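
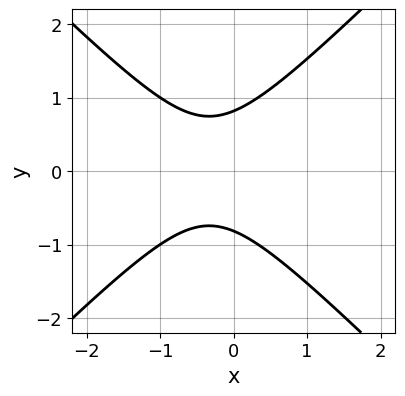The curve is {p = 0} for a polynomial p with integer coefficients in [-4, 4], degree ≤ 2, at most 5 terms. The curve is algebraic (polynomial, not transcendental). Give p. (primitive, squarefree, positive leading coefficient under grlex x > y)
deg p = 2. The shape is more complex than any degree-1 curve.
Symmetries: it's symmetric under y → −y, forcing even powers of y.
From the axis intercepts and sections: the curve avoids every integer x-axis point in the box.
Matching integer coefficients to the picture gives p.

3*x^2 - 3*y^2 + 2*x + 2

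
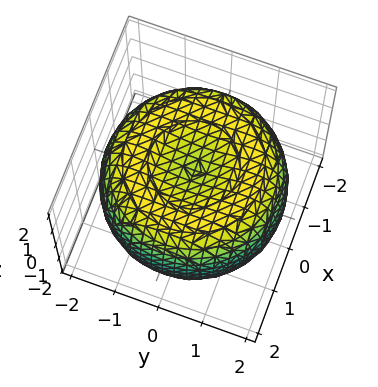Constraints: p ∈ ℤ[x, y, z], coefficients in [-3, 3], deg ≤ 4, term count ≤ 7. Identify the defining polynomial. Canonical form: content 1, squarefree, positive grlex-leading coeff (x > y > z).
x^4 + 2*x^2*y^2 + y^4 - 3*x^2 - 3*y^2 + 3*z^2 - 3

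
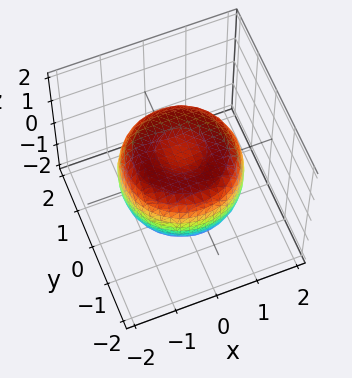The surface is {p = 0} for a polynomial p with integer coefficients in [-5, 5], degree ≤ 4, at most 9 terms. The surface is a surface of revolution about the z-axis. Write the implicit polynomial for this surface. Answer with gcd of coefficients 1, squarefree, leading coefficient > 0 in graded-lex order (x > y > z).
(a) The degree is 4 — no degree-3 surface has this shape.
(b) Symmetry: every cross-section ⟂ z is a circle, so x, y appear only via x² + y².
(c) Observable constraints: a circular section at z = -1 has radius between 0 and 1.
(d) The integer polynomial consistent with all of this is the stated p.

2*x^4 + 4*x^2*y^2 + 2*y^4 - 3*x^2 - 3*y^2 + 3*z^2 - 2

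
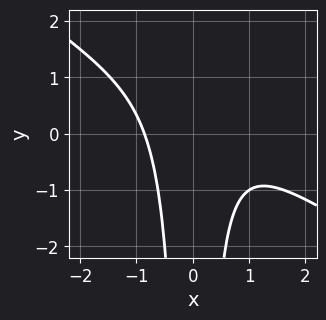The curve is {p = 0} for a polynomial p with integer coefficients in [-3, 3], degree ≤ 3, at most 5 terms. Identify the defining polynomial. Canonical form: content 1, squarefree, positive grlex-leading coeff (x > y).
2*x^3 + 3*x^2*y - x^2 + 2

The degree is 3 — the shape is more complex than any degree-2 curve.
From the axis intercepts and sections: it misses every integer gridline on the y-axis.
These observations pin down the coefficients.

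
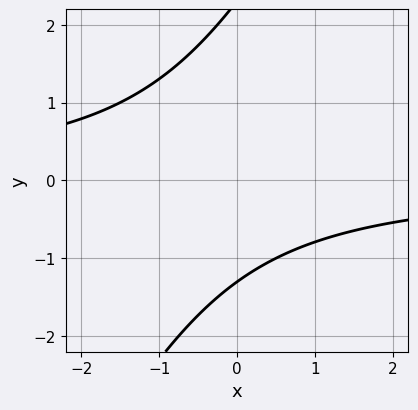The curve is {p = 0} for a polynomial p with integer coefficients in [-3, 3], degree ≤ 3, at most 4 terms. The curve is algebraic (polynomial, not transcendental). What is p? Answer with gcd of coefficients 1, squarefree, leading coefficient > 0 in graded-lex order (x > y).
(a) deg p = 2.
(b) Reading off the gridlines: the curve avoids every integer x-axis point in the box.
(c) Fitting integer coefficients to these (and the overall shape) gives p.

2*x*y - y^2 + y + 3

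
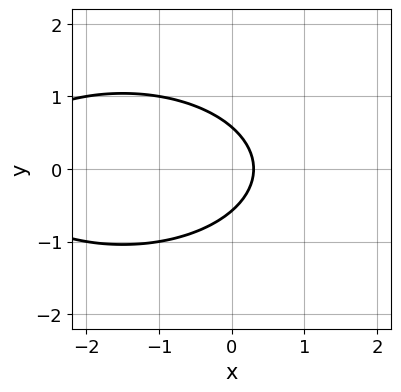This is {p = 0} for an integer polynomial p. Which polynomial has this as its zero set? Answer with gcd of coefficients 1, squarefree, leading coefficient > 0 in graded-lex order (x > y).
Degree: a generic line meets the curve in up to 2 points, so deg p = 2.
Symmetries: mirror symmetry y ↦ −y ⇒ only even powers of y.
Solving for integer coefficients yields p as stated.

x^2 + 3*y^2 + 3*x - 1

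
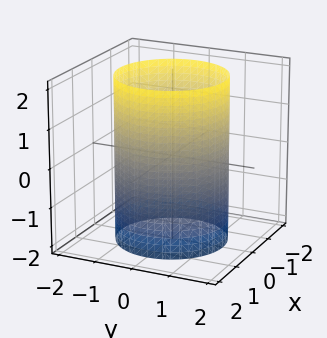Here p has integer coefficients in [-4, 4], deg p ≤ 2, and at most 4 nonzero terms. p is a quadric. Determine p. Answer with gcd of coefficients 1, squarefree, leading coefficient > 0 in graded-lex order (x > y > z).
1. Degree: a cylinder; a quadric, so deg p = 2.
2. Symmetries: every cross-section ⟂ z is a circle, so x, y appear only via x² + y²; mirror symmetry z ↦ −z ⇒ only even powers of z.
3. From the visible intercepts: no z-intercept at any integer in the box; a circular section at z = -1 has radius between 1 and 2.
4. Solving for integer coefficients yields p as stated.

x^2 + y^2 - 2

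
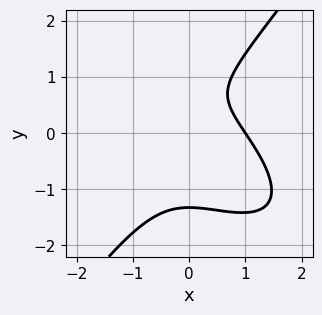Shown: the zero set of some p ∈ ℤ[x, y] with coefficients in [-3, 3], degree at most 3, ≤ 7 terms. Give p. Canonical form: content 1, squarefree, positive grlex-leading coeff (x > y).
1. The degree is 3 — the shape is more complex than any degree-2 curve.
2. From the visible intercepts: it crosses the x-axis at the gridline x = 1.
3. The integer polynomial consistent with all of this is the stated p.

x^3 + x^2*y - y^3 + y - 1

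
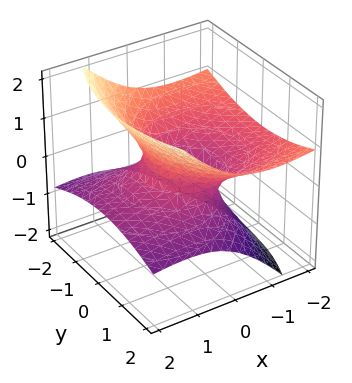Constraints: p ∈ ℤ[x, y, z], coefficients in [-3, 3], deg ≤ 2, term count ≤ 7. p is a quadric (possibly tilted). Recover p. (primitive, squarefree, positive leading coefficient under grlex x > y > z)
(a) deg p = 2. No degree-1 surface has this shape.
(b) Against the integer gridlines: among the integer gridlines, it crosses the x-axis at x ∈ {-1, 1}; the surface avoids every integer z-axis point in the box.
(c) Fitting integer coefficients to these (and the overall shape) gives p. Check: (0, 1, 0) on the y-axis lies on the surface, and p(0, 1, 0) = 0. ✓

x^2 + 3*x*z + y^2 - 3*z^2 - 1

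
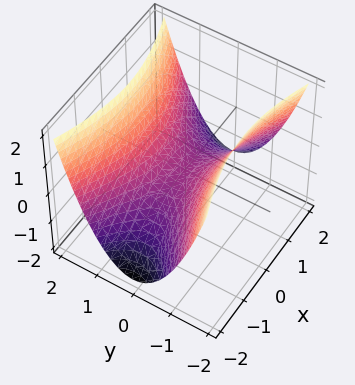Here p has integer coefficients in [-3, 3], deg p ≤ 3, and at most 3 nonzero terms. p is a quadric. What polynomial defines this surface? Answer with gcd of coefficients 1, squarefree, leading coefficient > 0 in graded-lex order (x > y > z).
(a) deg p = 2. A hyperbolic paraboloid; a quadric.
(b) Symmetries: the y ↦ −y reflection is a symmetry, so y appears only in even powers; the x ↦ −x reflection is a symmetry, so x appears only in even powers.
(c) From the visible intercepts: one x-axis crossing is at x = 0; it crosses the y-axis at the gridline y = 0.
(d) Putting this together gives p.

x^2 - 3*y^2 + 3*z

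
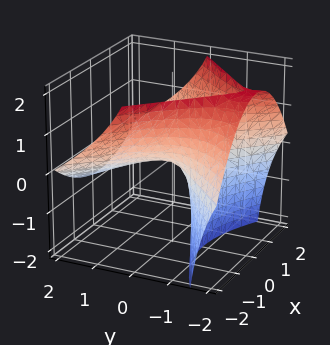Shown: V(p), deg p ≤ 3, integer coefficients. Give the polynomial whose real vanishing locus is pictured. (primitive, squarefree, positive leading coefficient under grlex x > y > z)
x^2 - y^2 - 2*y*z - 2*z

deg p = 2. No degree-1 surface has this shape.
Observable constraints: it crosses the y-axis at the gridline y = 0; it meets the z-axis at z = 0 (among the integer gridlines).
Putting this together gives p.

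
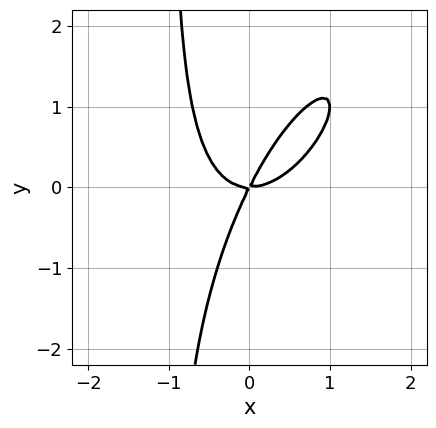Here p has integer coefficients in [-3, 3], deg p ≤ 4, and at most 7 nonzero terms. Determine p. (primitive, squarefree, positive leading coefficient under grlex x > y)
2*x^3 - 2*x^2*y + x*y^2 - 2*x*y + y^2

1. deg p = 3. The shape is more complex than any degree-2 curve.
2. From the visible intercepts: it crosses the y-axis at the gridline y = 0; one x-axis crossing is at x = 0.
3. These observations pin down the coefficients.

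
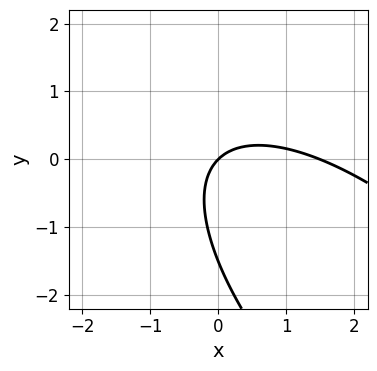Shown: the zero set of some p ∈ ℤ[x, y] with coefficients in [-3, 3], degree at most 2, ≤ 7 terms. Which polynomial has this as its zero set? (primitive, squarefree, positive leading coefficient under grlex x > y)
2*x^2 + 3*x*y + 2*y^2 - 3*x + 3*y

(a) Degree: a generic line meets the curve in up to 2 points, so deg p = 2.
(b) Observable constraints: it crosses the x-axis at the gridline x = 0; it crosses the y-axis at the gridline y = 0.
(c) Fitting integer coefficients to these (and the overall shape) gives p.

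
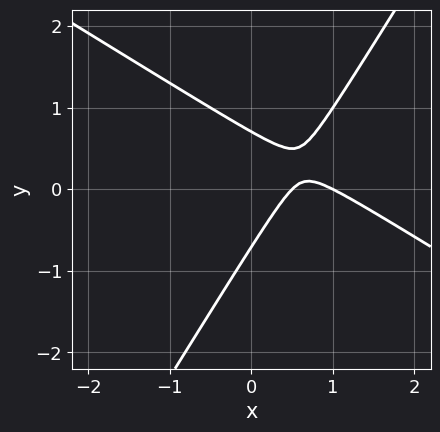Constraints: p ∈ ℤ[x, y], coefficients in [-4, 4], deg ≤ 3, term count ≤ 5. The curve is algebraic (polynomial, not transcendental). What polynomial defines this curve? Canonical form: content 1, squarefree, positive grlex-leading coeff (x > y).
2*x^2 + 2*x*y - 2*y^2 - 3*x + 1

1. Degree: a generic line meets the curve in up to 2 points, so deg p = 2.
2. From the axis intercepts and sections: it meets the x-axis at x = 1 (among the integer gridlines).
3. Putting this together gives p.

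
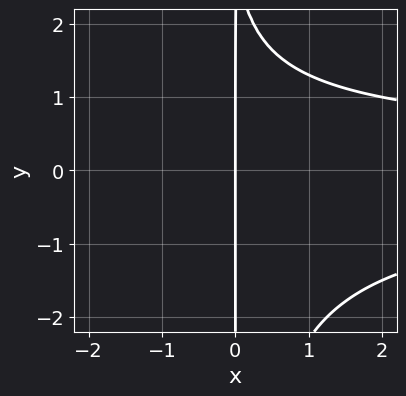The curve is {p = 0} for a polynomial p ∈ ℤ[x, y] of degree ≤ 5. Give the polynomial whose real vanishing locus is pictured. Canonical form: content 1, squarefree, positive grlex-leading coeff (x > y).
Degree: the shape is more complex than any degree-3 curve, so deg p = 4.
Against the integer gridlines: it crosses the x-axis at the gridline x = 0; the visible y-axis segment lies entirely on the curve.
Matching integer coefficients to the picture gives p.

x^2*y^2 + x*y - 3*x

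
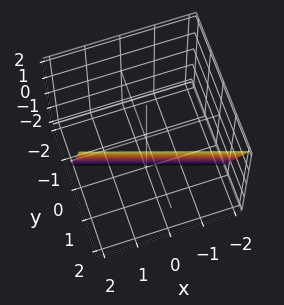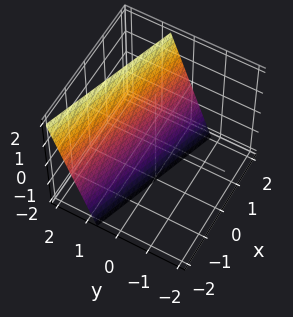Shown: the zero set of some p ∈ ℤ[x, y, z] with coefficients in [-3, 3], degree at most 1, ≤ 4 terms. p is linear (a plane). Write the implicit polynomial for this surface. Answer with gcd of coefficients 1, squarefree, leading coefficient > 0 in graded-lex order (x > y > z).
1. Degree: the surface is flat (a plane), so deg p = 1.
2. Reading off the gridlines: it crosses the z-axis at the gridline z = -2; it meets the x-axis at x = 2 (among the integer gridlines).
3. Matching integer coefficients to the picture gives p.

x + 3*y - z - 2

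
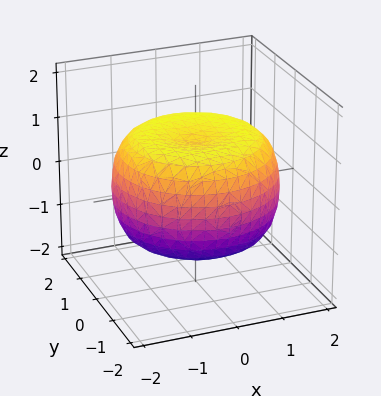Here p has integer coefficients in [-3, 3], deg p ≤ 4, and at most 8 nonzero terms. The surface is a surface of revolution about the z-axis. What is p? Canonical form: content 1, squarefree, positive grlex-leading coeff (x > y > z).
First, degree: no degree-3 surface has this shape, so deg p = 4.
Then, symmetry: the surface is invariant under rotation about z: p = q(x² + y², z).
Then, against the integer gridlines: the z-axis gridline crossings are at z ∈ {-1, 1}; a circular section at z = -1 has radius between 1 and 2.
Finally, together with the visible shape, these determine p as stated.

x^4 + 2*x^2*y^2 + y^4 - 2*x^2 - 2*y^2 + 3*z^2 - 3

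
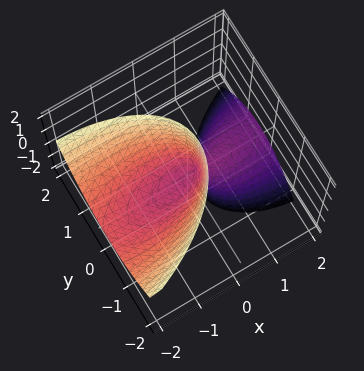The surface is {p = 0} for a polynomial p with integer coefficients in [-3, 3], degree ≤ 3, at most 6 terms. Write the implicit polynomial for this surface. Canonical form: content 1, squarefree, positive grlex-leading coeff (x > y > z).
x^2 - x*y + 3*x*z + 3*y^2 - z

1. There are 2 components. Treating them together as one polynomial.
2. The degree is 2 — a generic line meets the surface in up to 2 points.
3. Observable constraints: one y-axis crossing is at y = 0; it meets the z-axis at z = 0 (among the integer gridlines); it meets the x-axis at x = 0 (among the integer gridlines).
4. These observations pin down the coefficients.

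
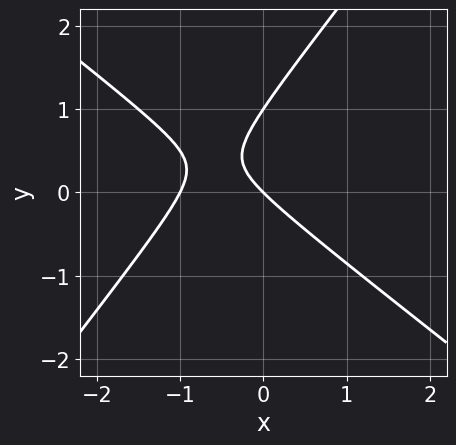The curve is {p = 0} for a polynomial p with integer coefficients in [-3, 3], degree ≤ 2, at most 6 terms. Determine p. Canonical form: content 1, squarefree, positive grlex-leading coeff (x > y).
First, the degree is 2 — a generic line meets the curve in up to 2 points.
Next, observable constraints: the y-axis gridline crossings are at y ∈ {0, 1}; among the integer gridlines, it crosses the x-axis at x ∈ {-1, 0}.
Finally, putting this together gives p.

2*x^2 + x*y - 2*y^2 + 2*x + 2*y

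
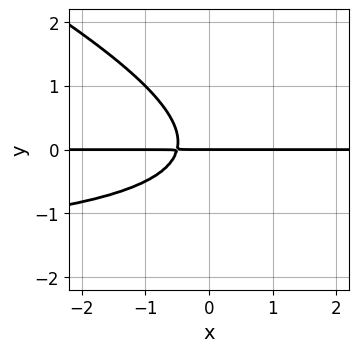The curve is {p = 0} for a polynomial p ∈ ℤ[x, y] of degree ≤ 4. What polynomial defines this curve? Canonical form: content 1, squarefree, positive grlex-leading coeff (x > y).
x*y^2 + 2*y^3 + 2*x*y + y

(a) deg p = 3.
(b) Against the integer gridlines: it meets the y-axis at y = 0 (among the integer gridlines); every point of the x-axis in the box is on the curve.
(c) Together with the visible shape, these determine p as stated.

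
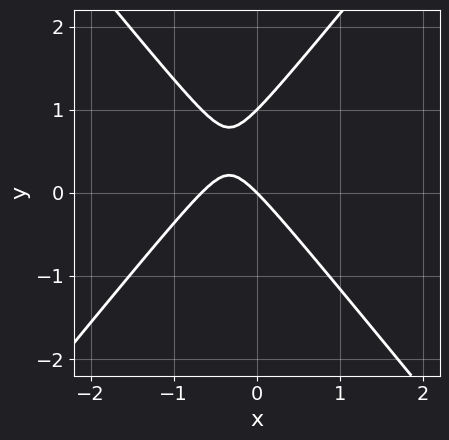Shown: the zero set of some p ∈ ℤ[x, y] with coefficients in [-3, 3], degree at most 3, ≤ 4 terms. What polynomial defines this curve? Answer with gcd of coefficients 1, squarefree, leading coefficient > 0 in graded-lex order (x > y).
First, deg p = 2.
Next, from the visible intercepts: it meets the x-axis at x = 0 (among the integer gridlines); among the integer gridlines, it crosses the y-axis at y ∈ {0, 1}.
Finally, fitting integer coefficients to these (and the overall shape) gives p.

3*x^2 - 2*y^2 + 2*x + 2*y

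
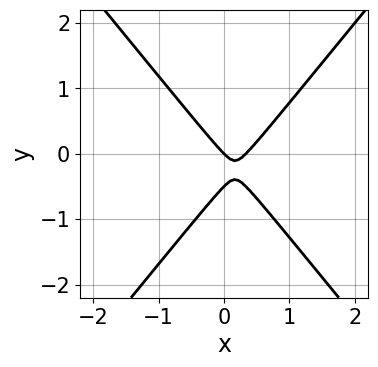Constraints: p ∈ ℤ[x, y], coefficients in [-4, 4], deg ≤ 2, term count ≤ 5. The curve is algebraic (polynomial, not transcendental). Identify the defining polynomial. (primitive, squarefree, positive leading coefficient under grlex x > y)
1. Degree: the shape is more complex than any degree-1 curve, so deg p = 2.
2. From the visible intercepts: one y-axis crossing is at y = 0; it crosses the x-axis at the gridline x = 0.
3. Matching integer coefficients to the picture gives p.

3*x^2 - 2*y^2 - x - y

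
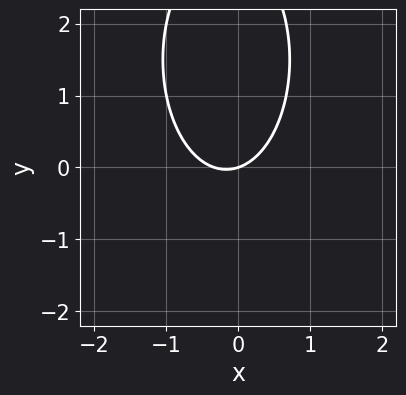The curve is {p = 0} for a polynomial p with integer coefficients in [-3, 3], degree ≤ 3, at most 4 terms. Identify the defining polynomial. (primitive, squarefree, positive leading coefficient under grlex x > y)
(a) Degree: the shape is more complex than any degree-1 curve, so deg p = 2.
(b) From the visible intercepts: it meets the y-axis at y = 0 (among the integer gridlines); it crosses the x-axis at the gridline x = 0.
(c) These observations pin down the coefficients.

3*x^2 + y^2 + x - 3*y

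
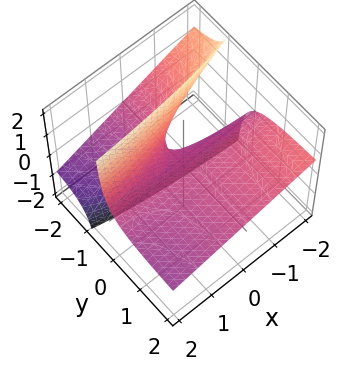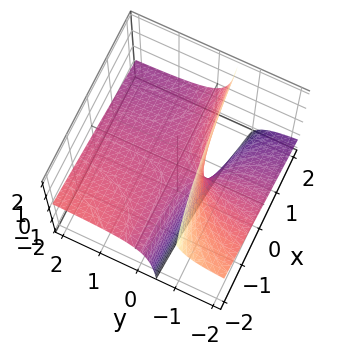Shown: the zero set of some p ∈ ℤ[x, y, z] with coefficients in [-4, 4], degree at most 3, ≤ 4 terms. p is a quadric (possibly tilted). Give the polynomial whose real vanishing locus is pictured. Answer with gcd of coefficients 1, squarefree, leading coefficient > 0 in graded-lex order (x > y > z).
(a) Degree: a generic line meets the surface in up to 2 points, so deg p = 2.
(b) Against the integer gridlines: it crosses the z-axis at the gridline z = 0; every point of the y-axis in the box is on the surface.
(c) Assembling these constraints gives the stated polynomial. Check: (-1, 0, 0) on the x-axis lies on the surface, and p(-1, 0, 0) = 0. ✓

x*y + 3*y*z + 2*z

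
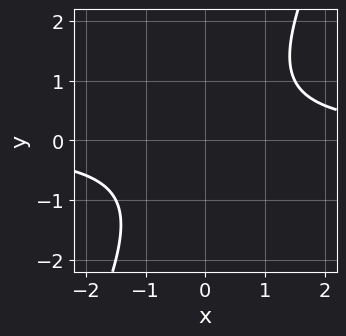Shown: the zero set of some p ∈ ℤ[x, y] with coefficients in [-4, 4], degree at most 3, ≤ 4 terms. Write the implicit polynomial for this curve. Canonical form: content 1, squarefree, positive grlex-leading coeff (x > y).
1. deg p = 2. No degree-1 curve has this shape.
2. Observable constraints: the curve avoids every integer x-axis point in the box; the curve avoids every integer y-axis point in the box.
3. Together with the visible shape, these determine p as stated.

2*x*y - y^2 - 2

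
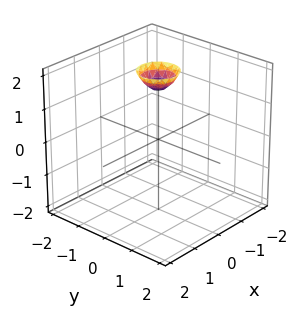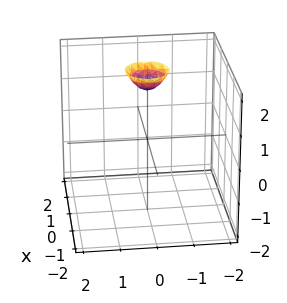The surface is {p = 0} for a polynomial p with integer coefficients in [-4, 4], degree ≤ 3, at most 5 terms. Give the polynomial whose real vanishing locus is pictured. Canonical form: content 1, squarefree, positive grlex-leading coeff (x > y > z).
3*x^2 + 3*y^2 - 2*z + 3

Degree: a generic line meets the surface in up to 2 points, so deg p = 2.
Symmetries: rotational symmetry about the z-axis ⇒ p depends on x, y only through x² + y².
Reading off the gridlines: no x-intercept at any integer in the box; no y-intercept at any integer in the box; a circular section at z = 2 has radius between 0 and 1.
Putting this together gives p.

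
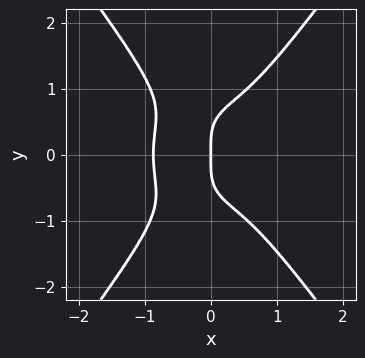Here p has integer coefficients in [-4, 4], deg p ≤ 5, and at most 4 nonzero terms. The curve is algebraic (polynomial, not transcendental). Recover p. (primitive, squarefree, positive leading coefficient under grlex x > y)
3*x^4 + 2*x^2*y^2 - 2*y^4 + 2*x

The degree is 4 — the shape is more complex than any degree-3 curve.
Symmetries: the y ↦ −y reflection is a symmetry, so y appears only in even powers.
Against the integer gridlines: it crosses the y-axis at the gridline y = 0; one x-axis crossing is at x = 0.
Fitting integer coefficients to these (and the overall shape) gives p.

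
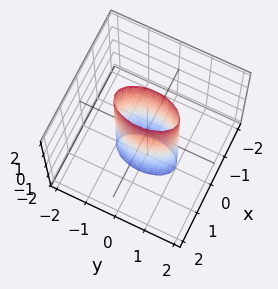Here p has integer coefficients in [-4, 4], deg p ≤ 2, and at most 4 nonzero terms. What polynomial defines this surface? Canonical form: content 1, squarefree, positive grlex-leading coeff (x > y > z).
deg p = 2. Constant cross-section along one axis; a quadric.
Symmetries: mirror symmetry y ↦ −y ⇒ only even powers of y; it's symmetric under z → −z, forcing even powers of z; the x ↦ −x reflection is a symmetry, so x appears only in even powers.
From the visible intercepts: among the integer gridlines, it crosses the y-axis at y ∈ {-1, 1}; it misses every integer gridline on the z-axis.
Assembling these constraints gives the stated polynomial.

3*x^2 + y^2 - 1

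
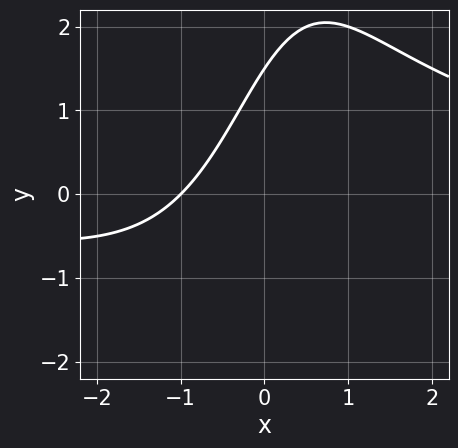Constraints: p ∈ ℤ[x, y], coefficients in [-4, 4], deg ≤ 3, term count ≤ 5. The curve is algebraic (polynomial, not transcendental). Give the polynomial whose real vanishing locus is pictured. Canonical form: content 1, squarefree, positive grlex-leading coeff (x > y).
x^2*y - 3*x + 2*y - 3

The degree is 3 — a generic line meets the curve in up to 3 points.
Reading off the gridlines: it meets the x-axis at x = -1 (among the integer gridlines).
Putting this together gives p.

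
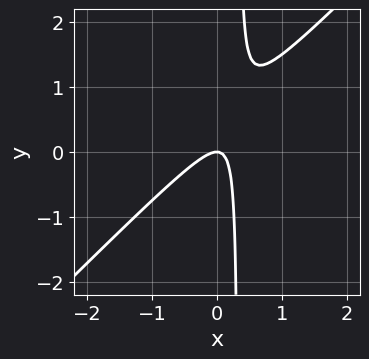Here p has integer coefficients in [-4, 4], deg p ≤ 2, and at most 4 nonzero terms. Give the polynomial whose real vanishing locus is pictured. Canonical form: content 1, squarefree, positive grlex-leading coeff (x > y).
3*x^2 - 3*x*y + y

First, degree: a generic line meets the curve in up to 2 points, so deg p = 2.
Then, against the integer gridlines: it meets the y-axis at y = 0 (among the integer gridlines); it crosses the x-axis at the gridline x = 0.
Finally, putting this together gives p.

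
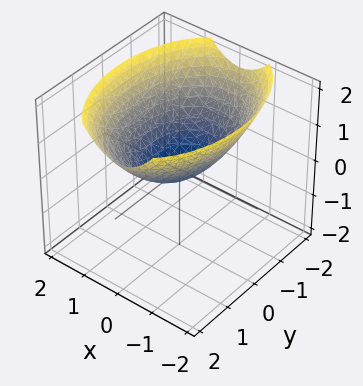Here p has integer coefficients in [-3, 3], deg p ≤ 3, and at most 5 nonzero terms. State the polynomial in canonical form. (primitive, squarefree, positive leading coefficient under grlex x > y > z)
2*x^2 + y^2 - 3*z

First, degree: a paraboloid; a quadric, so deg p = 2.
Then, symmetries: mirror symmetry y ↦ −y ⇒ only even powers of y; the x ↦ −x reflection is a symmetry, so x appears only in even powers.
Next, against the integer gridlines: it crosses the x-axis at the gridline x = 0; it crosses the y-axis at the gridline y = 0; it crosses the z-axis at the gridline z = 0.
Finally, matching integer coefficients to the picture gives p.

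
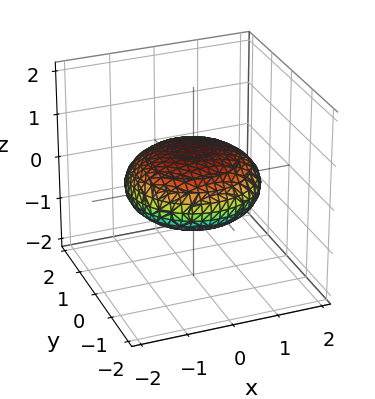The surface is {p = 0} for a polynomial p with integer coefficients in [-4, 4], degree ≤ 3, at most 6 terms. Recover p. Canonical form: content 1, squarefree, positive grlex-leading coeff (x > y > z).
(a) Degree: bounded and convex; a quadric, so deg p = 2.
(b) Symmetry: the z-axis is an axis of rotation, so x and y enter only as x² + y²; the z ↦ −z reflection is a symmetry, so z appears only in even powers.
(c) From the visible intercepts: a circular section at z = 0 has radius between 1 and 2.
(d) Matching integer coefficients to the picture gives p.

x^2 + y^2 + 3*z^2 - 2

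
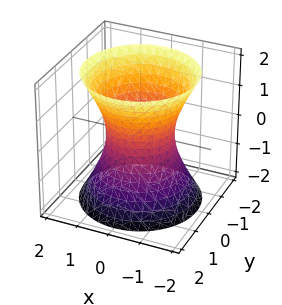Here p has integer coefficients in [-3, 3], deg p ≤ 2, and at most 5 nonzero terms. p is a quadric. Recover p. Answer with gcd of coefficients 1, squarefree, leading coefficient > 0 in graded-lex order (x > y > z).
2*x^2 + 2*y^2 - z^2 - 2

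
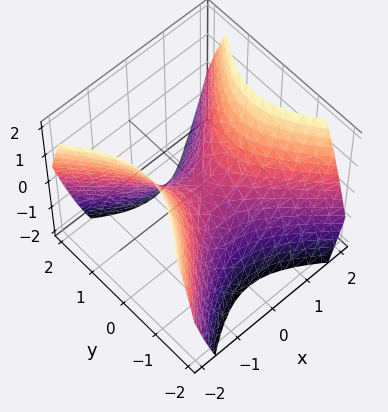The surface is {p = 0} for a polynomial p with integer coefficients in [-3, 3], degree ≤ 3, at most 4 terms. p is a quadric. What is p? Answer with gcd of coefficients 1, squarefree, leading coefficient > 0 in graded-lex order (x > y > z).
The degree is 2 — a hyperbolic paraboloid; a quadric.
Symmetries: mirror symmetry x ↦ −x ⇒ only even powers of x; mirror symmetry y ↦ −y ⇒ only even powers of y.
Reading off the gridlines: it crosses the x-axis at the gridline x = 0; one y-axis crossing is at y = 0; it meets the z-axis at z = 0 (among the integer gridlines).
The integer polynomial consistent with all of this is the stated p.

x^2 - y^2 - z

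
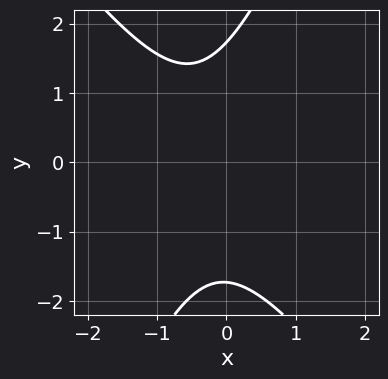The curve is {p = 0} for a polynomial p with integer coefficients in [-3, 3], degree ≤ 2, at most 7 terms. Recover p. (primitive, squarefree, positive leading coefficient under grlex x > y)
Degree: no degree-1 curve has this shape, so deg p = 2.
From the visible intercepts: it misses every integer gridline on the x-axis.
The integer polynomial consistent with all of this is the stated p.

3*x^2 + x*y - y^2 + 2*x + 3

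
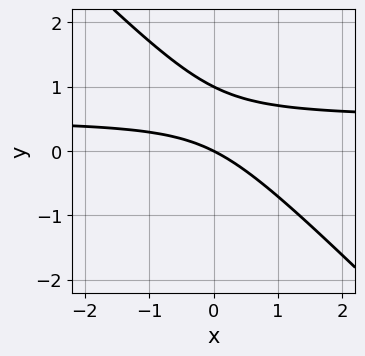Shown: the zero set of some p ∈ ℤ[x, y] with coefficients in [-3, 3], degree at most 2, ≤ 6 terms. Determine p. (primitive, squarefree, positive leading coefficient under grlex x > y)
(a) The degree is 2 — a generic line meets the curve in up to 2 points.
(b) Checking where it meets the axes: it crosses the x-axis at the gridline x = 0; among the integer gridlines, it crosses the y-axis at y ∈ {0, 1}.
(c) Fitting integer coefficients to these (and the overall shape) gives p.

2*x*y + 2*y^2 - x - 2*y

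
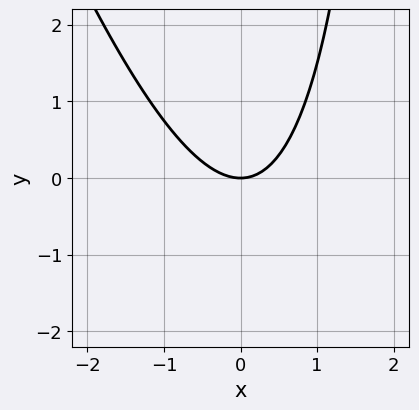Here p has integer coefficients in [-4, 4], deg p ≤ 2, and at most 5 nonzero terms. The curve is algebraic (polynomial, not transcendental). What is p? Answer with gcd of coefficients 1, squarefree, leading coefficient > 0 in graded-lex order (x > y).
Degree: a generic line meets the curve in up to 2 points, so deg p = 2.
Checking where it meets the axes: one x-axis crossing is at x = 0; one y-axis crossing is at y = 0.
Assembling these constraints gives the stated polynomial.

3*x^2 + x*y - 3*y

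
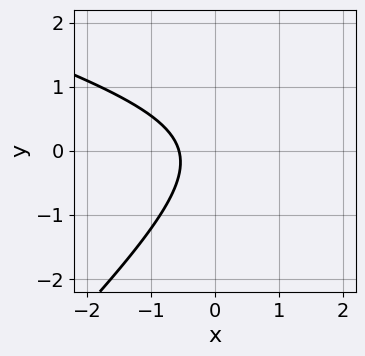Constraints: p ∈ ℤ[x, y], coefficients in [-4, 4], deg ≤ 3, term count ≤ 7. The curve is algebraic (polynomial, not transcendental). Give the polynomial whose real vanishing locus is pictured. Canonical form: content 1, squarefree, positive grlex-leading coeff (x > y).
x^2 + 2*x*y - 3*y^2 - 3*x - 2

1. deg p = 2. A generic line meets the curve in up to 2 points.
2. Against the integer gridlines: no y-intercept at any integer in the box.
3. Assembling these constraints gives the stated polynomial.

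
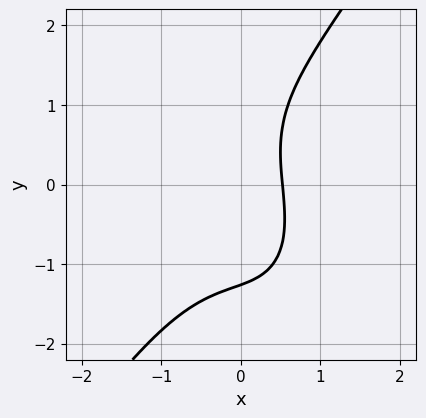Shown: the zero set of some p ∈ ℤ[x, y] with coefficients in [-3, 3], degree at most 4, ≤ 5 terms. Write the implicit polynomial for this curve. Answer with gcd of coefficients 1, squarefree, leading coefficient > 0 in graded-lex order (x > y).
3*x^3 - y^3 + x*y + 3*x - 2

1. The degree is 3 — no degree-2 curve has this shape.
2. Putting this together gives p.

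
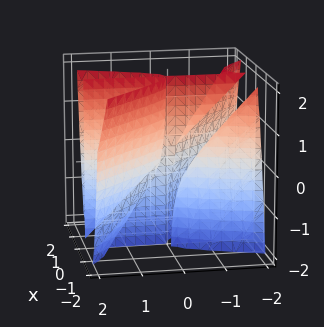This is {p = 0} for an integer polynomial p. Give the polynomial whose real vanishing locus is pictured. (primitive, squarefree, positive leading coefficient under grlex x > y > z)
3*x^3 + 2*x^2*y - x*y^2 - x*y*z

First, I count 2 distinct pieces. Treating them together as one polynomial.
Next, deg p = 3. A generic line meets the surface in up to 3 points.
Next, reading off the gridlines: the visible y-axis segment lies entirely on the surface; it meets the x-axis at x = 0 (among the integer gridlines).
Finally, fitting integer coefficients to these (and the overall shape) gives p. Check: (0, 0, -2) on the z-axis lies on the surface, and p(0, 0, -2) = 0. ✓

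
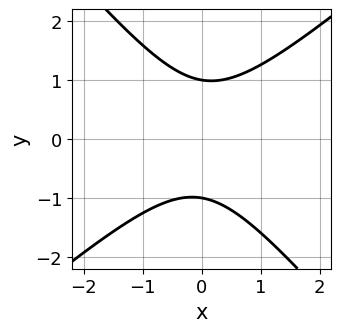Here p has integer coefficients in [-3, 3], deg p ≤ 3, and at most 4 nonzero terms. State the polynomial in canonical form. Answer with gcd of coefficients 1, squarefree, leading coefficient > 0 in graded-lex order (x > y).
1. Degree: the shape is more complex than any degree-1 curve, so deg p = 2.
2. Reading off the gridlines: the y-axis gridline crossings are at y ∈ {-1, 1}; the curve avoids every integer x-axis point in the box.
3. Solving for integer coefficients yields p as stated.

3*x^2 - x*y - 3*y^2 + 3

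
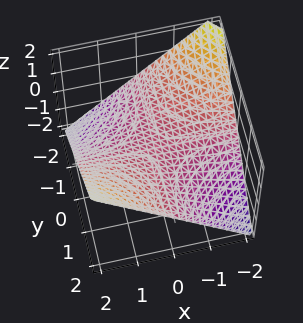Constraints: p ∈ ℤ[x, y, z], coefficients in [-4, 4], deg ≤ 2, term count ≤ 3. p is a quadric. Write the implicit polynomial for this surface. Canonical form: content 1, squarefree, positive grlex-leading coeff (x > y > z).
x*y - 2*z

(a) Degree: a saddle surface; a quadric, so deg p = 2.
(b) Reading off the gridlines: it crosses the z-axis at the gridline z = 0; every point of the x-axis in the box is on the surface; every point of the y-axis in the box is on the surface.
(c) These observations pin down the coefficients.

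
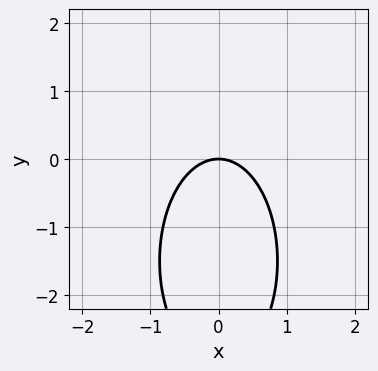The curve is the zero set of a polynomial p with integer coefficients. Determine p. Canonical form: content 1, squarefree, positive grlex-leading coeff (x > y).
1. deg p = 2. The shape is more complex than any degree-1 curve.
2. Symmetries: the x ↦ −x reflection is a symmetry, so x appears only in even powers.
3. Checking where it meets the axes: one x-axis crossing is at x = 0; it crosses the y-axis at the gridline y = 0.
4. Matching integer coefficients to the picture gives p.

3*x^2 + y^2 + 3*y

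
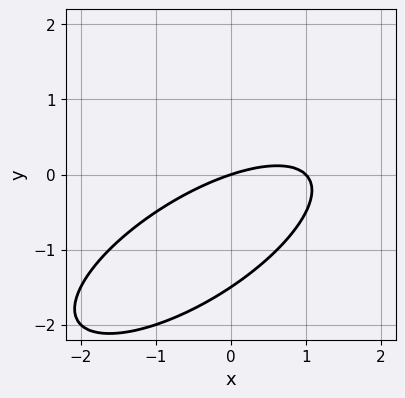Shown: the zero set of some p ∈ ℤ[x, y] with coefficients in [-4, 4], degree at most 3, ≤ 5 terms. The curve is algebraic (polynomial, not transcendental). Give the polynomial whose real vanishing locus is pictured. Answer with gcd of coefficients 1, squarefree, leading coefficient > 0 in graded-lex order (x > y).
x^2 - 2*x*y + 2*y^2 - x + 3*y

Degree: a generic line meets the curve in up to 2 points, so deg p = 2.
Checking where it meets the axes: one y-axis crossing is at y = 0; among the integer gridlines, it crosses the x-axis at x ∈ {0, 1}.
Fitting integer coefficients to these (and the overall shape) gives p.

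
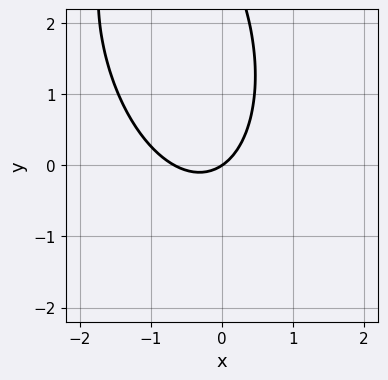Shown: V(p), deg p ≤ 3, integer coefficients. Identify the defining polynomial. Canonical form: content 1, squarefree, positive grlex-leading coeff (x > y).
(a) deg p = 2.
(b) Against the integer gridlines: it crosses the y-axis at the gridline y = 0; it crosses the x-axis at the gridline x = 0.
(c) The integer polynomial consistent with all of this is the stated p.

3*x^2 + x*y + y^2 + 2*x - 3*y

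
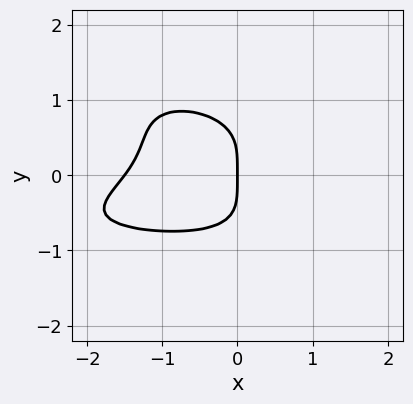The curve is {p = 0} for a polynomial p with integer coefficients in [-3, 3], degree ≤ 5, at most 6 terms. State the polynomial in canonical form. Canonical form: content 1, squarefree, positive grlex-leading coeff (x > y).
Degree: a generic line meets the curve in up to 4 points, so deg p = 4.
Against the integer gridlines: it crosses the y-axis at the gridline y = 0; it meets the x-axis at x = 0 (among the integer gridlines).
The integer polynomial consistent with all of this is the stated p.

2*x*y^3 + 3*y^4 + x^2*y + 2*x^2 + 3*x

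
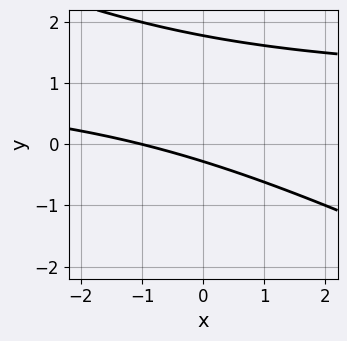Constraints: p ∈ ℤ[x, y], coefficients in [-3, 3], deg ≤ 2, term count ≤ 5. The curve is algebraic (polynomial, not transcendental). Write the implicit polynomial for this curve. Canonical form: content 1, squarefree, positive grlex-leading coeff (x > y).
deg p = 2. A generic line meets the curve in up to 2 points.
Against the integer gridlines: it crosses the x-axis at the gridline x = -1.
Putting this together gives p.

x*y + 2*y^2 - x - 3*y - 1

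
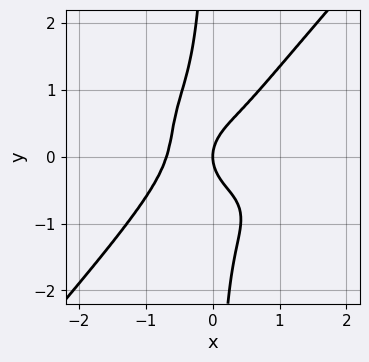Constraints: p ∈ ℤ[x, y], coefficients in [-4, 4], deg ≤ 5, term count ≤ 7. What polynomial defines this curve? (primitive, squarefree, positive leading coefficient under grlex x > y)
(a) deg p = 4.
(b) Against the integer gridlines: it meets the x-axis at x = 0 (among the integer gridlines); it crosses the y-axis at the gridline y = 0.
(c) Matching integer coefficients to the picture gives p.

3*x^4 - 2*x*y^3 + 2*x^2*y - y^2 + x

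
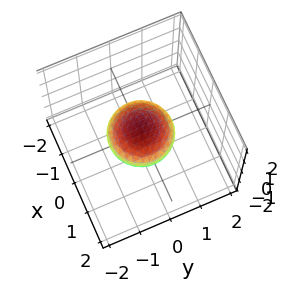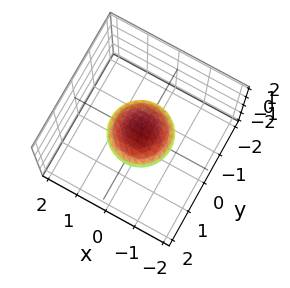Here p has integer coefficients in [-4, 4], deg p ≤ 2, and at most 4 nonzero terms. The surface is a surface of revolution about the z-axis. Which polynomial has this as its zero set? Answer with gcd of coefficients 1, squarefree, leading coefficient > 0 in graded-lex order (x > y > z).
x^2 + y^2 + 2*z^2 - 1

First, degree: a generic line meets the surface in up to 2 points, so deg p = 2.
Next, by symmetry, the surface is invariant under rotation about z: p = q(x² + y², z).
Next, reading off the gridlines: a circular section at z = 0 has radius exactly 1; the y-axis gridline crossings are at y ∈ {-1, 1}; the x-axis gridline crossings are at x ∈ {-1, 1}.
Finally, putting this together gives p.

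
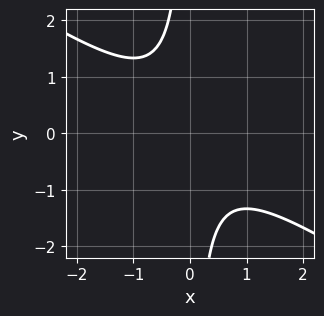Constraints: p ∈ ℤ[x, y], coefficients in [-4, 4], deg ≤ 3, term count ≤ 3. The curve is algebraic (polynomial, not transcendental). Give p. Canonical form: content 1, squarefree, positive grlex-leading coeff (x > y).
2*x^2 + 3*x*y + 2

1. The degree is 2 — a generic line meets the curve in up to 2 points.
2. From the axis intercepts and sections: it misses every integer gridline on the y-axis; no x-intercept at any integer in the box.
3. Solving for integer coefficients yields p as stated.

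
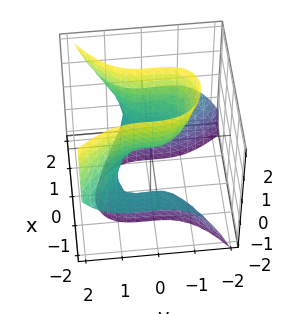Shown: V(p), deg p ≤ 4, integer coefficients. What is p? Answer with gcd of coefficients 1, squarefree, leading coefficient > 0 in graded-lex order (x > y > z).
1. Degree: the shape is more complex than any degree-2 surface, so deg p = 3.
2. From the visible intercepts: the surface avoids every integer x-axis point in the box.
3. These observations pin down the coefficients.

3*x^2*z - x*y^2 - 2*y^3 - 3*z + 1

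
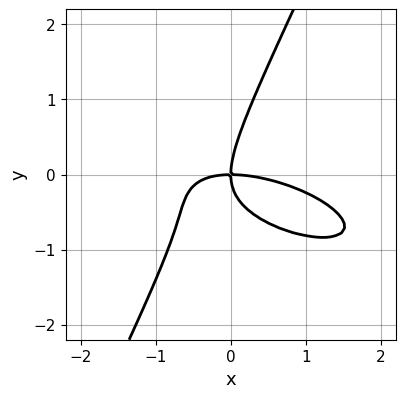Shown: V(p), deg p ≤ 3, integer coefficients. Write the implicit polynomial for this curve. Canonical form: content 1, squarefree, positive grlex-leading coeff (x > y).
(a) The degree is 3 — no degree-2 curve has this shape.
(b) From the axis intercepts and sections: one x-axis crossing is at x = 0; one y-axis crossing is at y = 0.
(c) The integer polynomial consistent with all of this is the stated p.

x^3 + 2*x^2*y + 3*x*y^2 - 2*y^3 + 3*x*y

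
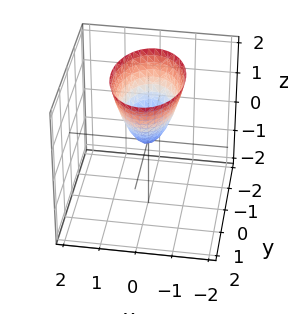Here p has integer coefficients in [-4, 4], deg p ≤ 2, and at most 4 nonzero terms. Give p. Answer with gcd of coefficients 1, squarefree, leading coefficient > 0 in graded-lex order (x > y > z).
2*x^2 + y^2 - z

First, the degree is 2 — a single bowl opening along one axis; a quadric.
Then, symmetries: the y ↦ −y reflection is a symmetry, so y appears only in even powers; mirror symmetry x ↦ −x ⇒ only even powers of x.
Then, against the integer gridlines: one z-axis crossing is at z = 0; it meets the x-axis at x = 0 (among the integer gridlines).
Finally, putting this together gives p.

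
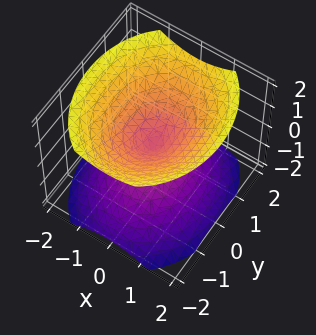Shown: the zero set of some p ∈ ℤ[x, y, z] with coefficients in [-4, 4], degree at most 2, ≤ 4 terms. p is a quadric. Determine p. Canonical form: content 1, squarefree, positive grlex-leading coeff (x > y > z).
3*x^2 + 2*y^2 - 3*z^2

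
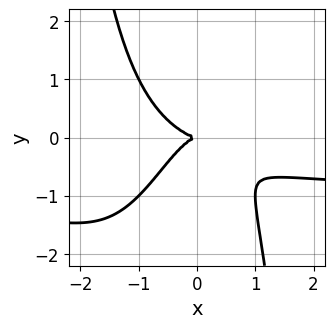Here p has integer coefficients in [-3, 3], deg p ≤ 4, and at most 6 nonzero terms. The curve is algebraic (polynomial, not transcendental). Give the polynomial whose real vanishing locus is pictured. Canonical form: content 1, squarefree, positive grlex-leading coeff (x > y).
x^3*y + x^3 + x^2*y + y^2

1. Degree: the shape is more complex than any degree-3 curve, so deg p = 4.
2. From the visible intercepts: it meets the x-axis at x = 0 (among the integer gridlines); it crosses the y-axis at the gridline y = 0.
3. Fitting integer coefficients to these (and the overall shape) gives p.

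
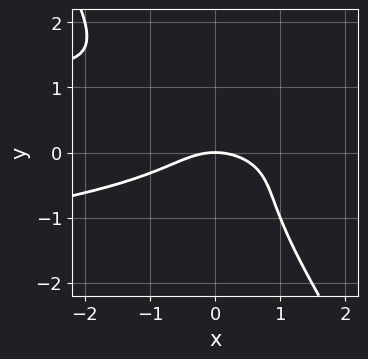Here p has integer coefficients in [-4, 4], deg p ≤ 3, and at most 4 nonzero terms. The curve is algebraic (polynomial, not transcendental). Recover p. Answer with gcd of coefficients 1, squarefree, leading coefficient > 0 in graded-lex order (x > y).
3*x*y^2 + 2*y^3 + x^2 + 2*y

The degree is 3 — the shape is more complex than any degree-2 curve.
Reading off the gridlines: one y-axis crossing is at y = 0; it crosses the x-axis at the gridline x = 0.
Solving for integer coefficients yields p as stated.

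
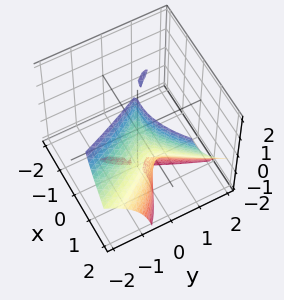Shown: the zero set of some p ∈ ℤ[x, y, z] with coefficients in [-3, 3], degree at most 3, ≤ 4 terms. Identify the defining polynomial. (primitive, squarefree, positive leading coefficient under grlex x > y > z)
2*x^3 - 3*x*y*z - 2*x^2 - 3*y^2

1. The picture has 2 separate pieces. Treating them together as one polynomial.
2. Degree: the shape is more complex than any degree-2 surface, so deg p = 3.
3. Reading off the gridlines: one x-axis crossing is at x = 1; the visible z-axis segment lies entirely on the surface.
4. Fitting integer coefficients to these (and the overall shape) gives p.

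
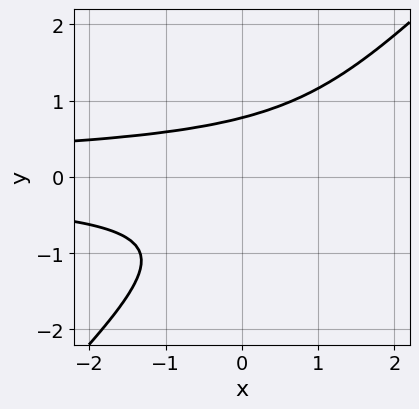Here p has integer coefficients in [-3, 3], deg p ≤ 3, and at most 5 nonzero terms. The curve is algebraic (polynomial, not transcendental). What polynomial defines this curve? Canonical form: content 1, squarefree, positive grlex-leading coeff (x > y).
3*x*y^2 - 3*y^3 - y^2 + 2

deg p = 3.
Reading off the gridlines: no x-intercept at any integer in the box.
Fitting integer coefficients to these (and the overall shape) gives p.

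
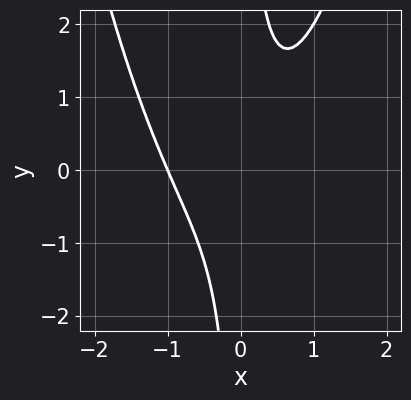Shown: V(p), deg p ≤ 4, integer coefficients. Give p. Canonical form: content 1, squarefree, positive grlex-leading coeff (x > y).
3*x^3 + x^2 - 3*x*y + 2

(a) Degree: no degree-2 curve has this shape, so deg p = 3.
(b) Against the integer gridlines: it crosses the x-axis at the gridline x = -1; it misses every integer gridline on the y-axis.
(c) Matching integer coefficients to the picture gives p.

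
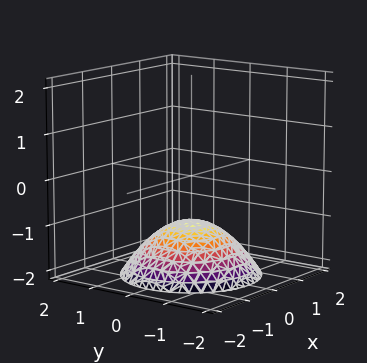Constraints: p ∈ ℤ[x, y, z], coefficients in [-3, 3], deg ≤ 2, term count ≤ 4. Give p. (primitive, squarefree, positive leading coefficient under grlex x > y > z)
x^2 + y^2 + 2*z + 2

(a) Degree: the shape is more complex than any degree-1 surface, so deg p = 2.
(b) Symmetry: the z-axis is an axis of rotation, so x and y enter only as x² + y².
(c) Checking where it meets the axes: one z-axis crossing is at z = -1; it misses every integer gridline on the x-axis; the surface avoids every integer y-axis point in the box.
(d) Fitting integer coefficients to these (and the overall shape) gives p.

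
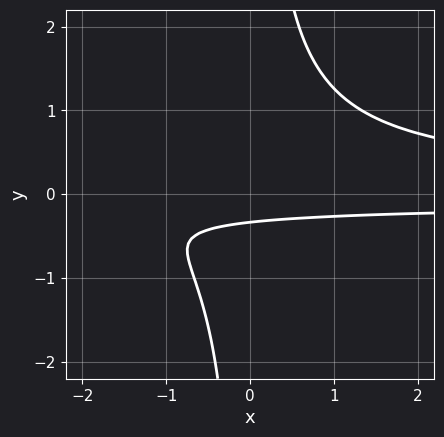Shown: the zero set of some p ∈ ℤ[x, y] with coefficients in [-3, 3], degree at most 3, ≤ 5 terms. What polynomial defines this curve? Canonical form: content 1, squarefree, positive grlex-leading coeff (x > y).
(a) deg p = 3. No degree-2 curve has this shape.
(b) Reading off the gridlines: no x-intercept at any integer in the box.
(c) Solving for integer coefficients yields p as stated.

3*x*y^2 - 3*y - 1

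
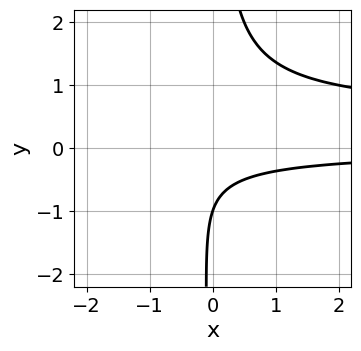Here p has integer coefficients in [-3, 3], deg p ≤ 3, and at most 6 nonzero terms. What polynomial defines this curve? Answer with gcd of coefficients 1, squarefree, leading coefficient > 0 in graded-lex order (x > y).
2*x*y^2 - x*y - y - 1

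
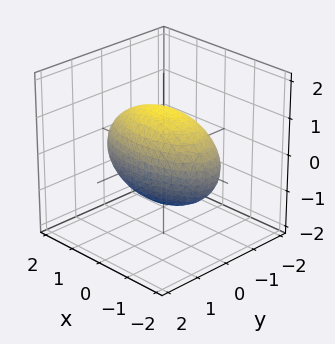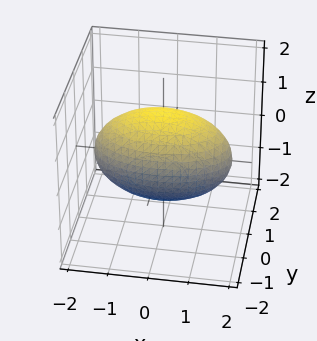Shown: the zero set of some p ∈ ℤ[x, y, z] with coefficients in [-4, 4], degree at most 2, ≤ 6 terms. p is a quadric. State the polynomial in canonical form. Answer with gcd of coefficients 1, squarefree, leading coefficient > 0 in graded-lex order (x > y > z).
x^2 + 3*y^2 + 2*z^2 - 3

First, the degree is 2 — a closed, bounded, convex surface; a quadric.
Next, symmetries: the z ↦ −z reflection is a symmetry, so z appears only in even powers; mirror symmetry y ↦ −y ⇒ only even powers of y; the x ↦ −x reflection is a symmetry, so x appears only in even powers.
Next, from the visible intercepts: the y-axis gridline crossings are at y ∈ {-1, 1}.
Finally, together with the visible shape, these determine p as stated.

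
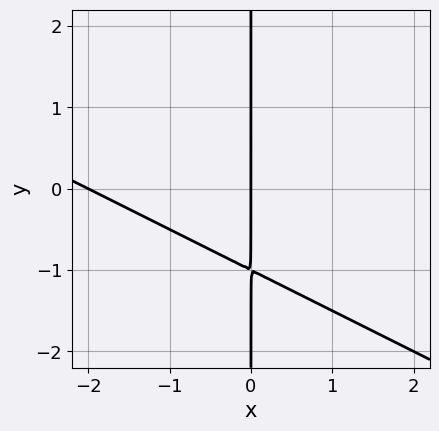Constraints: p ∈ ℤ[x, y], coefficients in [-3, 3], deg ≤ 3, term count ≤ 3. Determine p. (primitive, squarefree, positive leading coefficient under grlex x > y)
x^2 + 2*x*y + 2*x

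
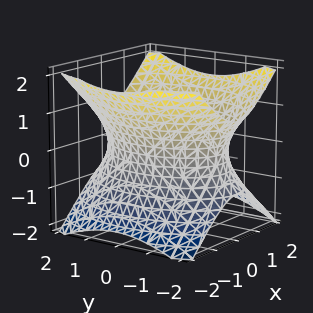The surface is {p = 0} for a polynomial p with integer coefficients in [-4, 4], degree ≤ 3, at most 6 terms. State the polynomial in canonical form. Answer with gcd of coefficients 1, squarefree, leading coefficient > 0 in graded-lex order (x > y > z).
2*x^2 + y^2 - 2*z^2 - 3

First, degree: one connected sheet with a waist; a quadric, so deg p = 2.
Next, symmetries: it's symmetric under y → −y, forcing even powers of y; it's symmetric under x → −x, forcing even powers of x; it's symmetric under z → −z, forcing even powers of z.
Then, observable constraints: no z-intercept at any integer in the box.
Finally, assembling these constraints gives the stated polynomial.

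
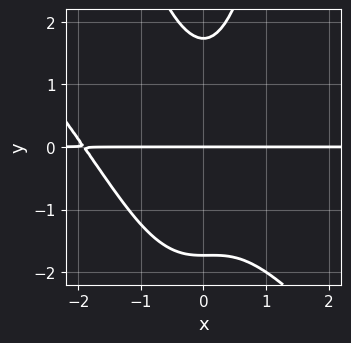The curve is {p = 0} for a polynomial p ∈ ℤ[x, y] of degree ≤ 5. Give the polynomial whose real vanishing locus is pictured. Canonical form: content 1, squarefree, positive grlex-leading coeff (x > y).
2*x^3*y + 2*x^2*y^2 + 3*x^2*y - y^3 + 3*y

(a) The degree is 4 — the shape is more complex than any degree-3 curve.
(b) From the axis intercepts and sections: the visible x-axis segment lies entirely on the curve; it meets the y-axis at y = 0 (among the integer gridlines).
(c) Putting this together gives p.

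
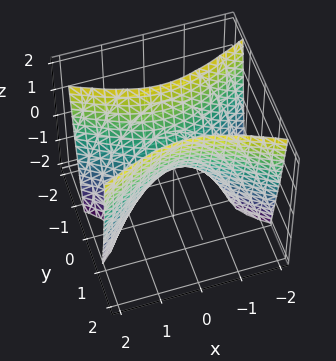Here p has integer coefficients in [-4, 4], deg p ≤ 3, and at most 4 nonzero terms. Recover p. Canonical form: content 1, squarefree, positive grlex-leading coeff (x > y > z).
x^2 - 3*y^2 + z

1. deg p = 2.
2. Symmetries: it's symmetric under y → −y, forcing even powers of y; the x ↦ −x reflection is a symmetry, so x appears only in even powers.
3. Checking where it meets the axes: one z-axis crossing is at z = 0; it crosses the y-axis at the gridline y = 0; it meets the x-axis at x = 0 (among the integer gridlines).
4. The integer polynomial consistent with all of this is the stated p.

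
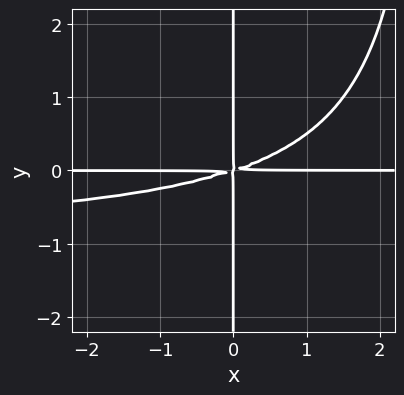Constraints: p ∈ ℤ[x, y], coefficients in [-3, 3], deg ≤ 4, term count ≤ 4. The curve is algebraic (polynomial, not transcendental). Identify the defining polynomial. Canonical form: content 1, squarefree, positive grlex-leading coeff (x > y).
The degree is 4 — no degree-3 curve has this shape.
From the visible intercepts: the visible x-axis segment lies entirely on the curve; every point of the y-axis in the box is on the curve.
Assembling these constraints gives the stated polynomial.

x^2*y^2 + x^2*y - 3*x*y^2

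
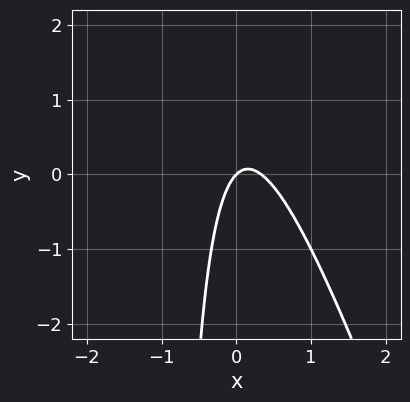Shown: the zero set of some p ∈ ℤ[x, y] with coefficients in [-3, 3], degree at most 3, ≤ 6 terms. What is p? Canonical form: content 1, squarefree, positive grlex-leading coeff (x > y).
1. The degree is 2 — no degree-1 curve has this shape.
2. From the axis intercepts and sections: it crosses the y-axis at the gridline y = 0; one x-axis crossing is at x = 0.
3. Fitting integer coefficients to these (and the overall shape) gives p.

3*x^2 + x*y - x + y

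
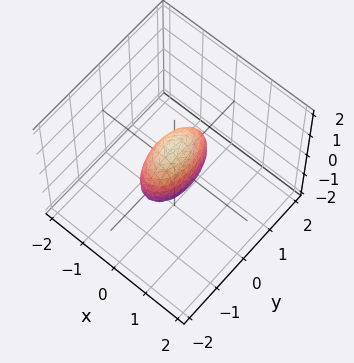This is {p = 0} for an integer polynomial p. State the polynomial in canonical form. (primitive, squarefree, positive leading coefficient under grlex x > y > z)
3*x^2 + y^2 + z^2 - 1

(a) deg p = 2. Bounded and convex; a quadric.
(b) Symmetries: it's symmetric under y → −y, forcing even powers of y; the x ↦ −x reflection is a symmetry, so x appears only in even powers; it's symmetric under z → −z, forcing even powers of z.
(c) From the axis intercepts and sections: the y-axis gridline crossings are at y ∈ {-1, 1}; among the integer gridlines, it crosses the z-axis at z ∈ {-1, 1}.
(d) Putting this together gives p.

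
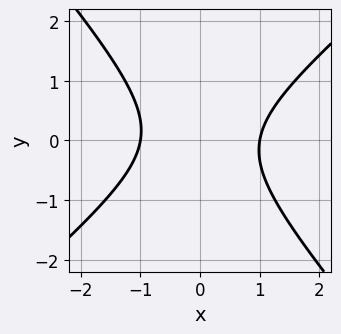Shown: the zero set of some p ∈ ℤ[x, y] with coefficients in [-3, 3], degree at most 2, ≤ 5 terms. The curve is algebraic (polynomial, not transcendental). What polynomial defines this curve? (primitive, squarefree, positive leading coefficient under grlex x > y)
3*x^2 - x*y - 3*y^2 - 3

First, deg p = 2. No degree-1 curve has this shape.
Then, checking where it meets the axes: among the integer gridlines, it crosses the x-axis at x ∈ {-1, 1}; the curve avoids every integer y-axis point in the box.
Finally, fitting integer coefficients to these (and the overall shape) gives p.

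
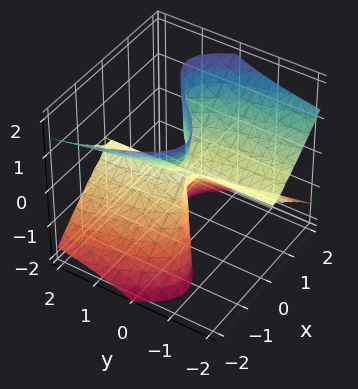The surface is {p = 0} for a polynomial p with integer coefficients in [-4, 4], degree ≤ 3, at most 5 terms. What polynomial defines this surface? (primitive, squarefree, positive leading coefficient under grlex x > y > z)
x^3 - x*z^2 + y*z^2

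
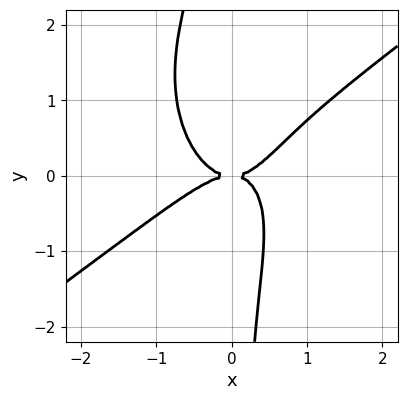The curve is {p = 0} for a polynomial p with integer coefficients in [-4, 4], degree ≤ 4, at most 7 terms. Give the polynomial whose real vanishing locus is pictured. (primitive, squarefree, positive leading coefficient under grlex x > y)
3*x^4 - 3*x^3*y - 2*x*y^3 + 2*x*y^2 - 2*y^2

deg p = 4. The shape is more complex than any degree-3 curve.
From the visible intercepts: it meets the x-axis at x = 0 (among the integer gridlines); one y-axis crossing is at y = 0.
These observations pin down the coefficients.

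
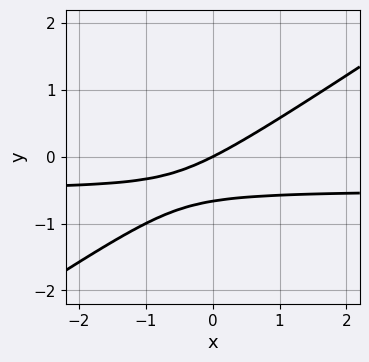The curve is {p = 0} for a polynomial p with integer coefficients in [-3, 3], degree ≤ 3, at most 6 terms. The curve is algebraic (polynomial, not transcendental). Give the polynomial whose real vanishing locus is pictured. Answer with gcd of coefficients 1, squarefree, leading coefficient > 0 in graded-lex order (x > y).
2*x*y - 3*y^2 + x - 2*y

deg p = 2. A generic line meets the curve in up to 2 points.
Checking where it meets the axes: one y-axis crossing is at y = 0; it meets the x-axis at x = 0 (among the integer gridlines).
Assembling these constraints gives the stated polynomial.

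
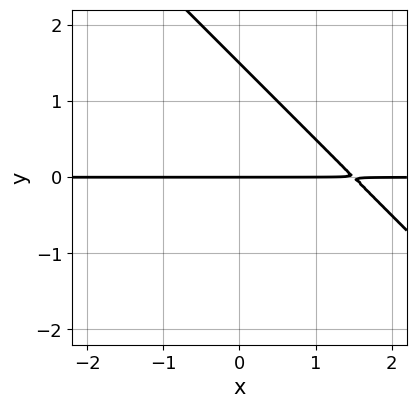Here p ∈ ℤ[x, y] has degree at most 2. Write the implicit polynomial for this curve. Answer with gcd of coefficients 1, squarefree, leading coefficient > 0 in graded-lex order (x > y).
Degree: the shape is more complex than any degree-1 curve, so deg p = 2.
Against the integer gridlines: it meets the y-axis at y = 0 (among the integer gridlines); every point of the x-axis in the box is on the curve.
These observations pin down the coefficients.

2*x*y + 2*y^2 - 3*y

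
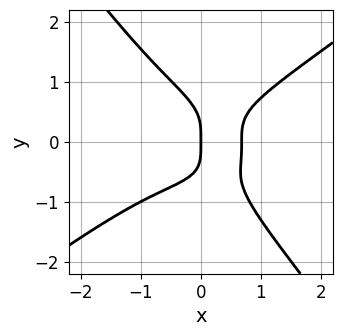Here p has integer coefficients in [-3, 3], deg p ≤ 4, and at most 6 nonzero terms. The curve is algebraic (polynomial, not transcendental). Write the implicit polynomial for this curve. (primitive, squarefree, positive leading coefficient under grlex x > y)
deg p = 4. A generic line meets the curve in up to 4 points.
Reading off the gridlines: one x-axis crossing is at x = 0; one y-axis crossing is at y = 0.
These observations pin down the coefficients.

2*x^4 - 3*x*y^3 - 3*y^4 + 2*x^2 - 2*x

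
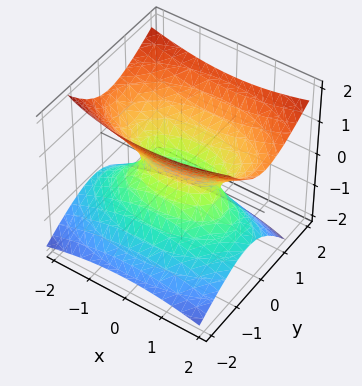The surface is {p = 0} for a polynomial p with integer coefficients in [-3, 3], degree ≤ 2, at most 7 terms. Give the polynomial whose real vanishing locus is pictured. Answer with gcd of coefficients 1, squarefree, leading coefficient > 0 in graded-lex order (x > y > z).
x^2 + 3*y^2 - 2*y*z - 3*z^2 - 1

1. The degree is 2 — the shape is more complex than any degree-1 surface.
2. From the visible intercepts: among the integer gridlines, it crosses the x-axis at x ∈ {-1, 1}; it misses every integer gridline on the z-axis.
3. Together with the visible shape, these determine p as stated.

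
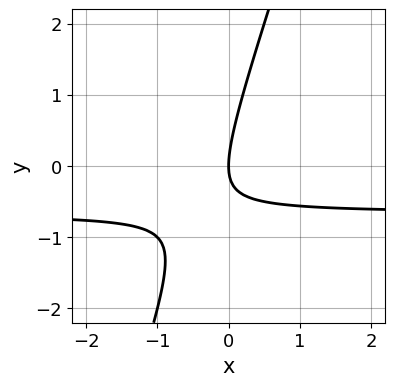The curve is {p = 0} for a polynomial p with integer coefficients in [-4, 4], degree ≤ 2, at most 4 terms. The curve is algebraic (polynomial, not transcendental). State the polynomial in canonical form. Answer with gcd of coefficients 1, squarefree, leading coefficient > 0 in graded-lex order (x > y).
1. deg p = 2. The shape is more complex than any degree-1 curve.
2. From the visible intercepts: one y-axis crossing is at y = 0; one x-axis crossing is at x = 0.
3. Together with the visible shape, these determine p as stated.

3*x*y - y^2 + 2*x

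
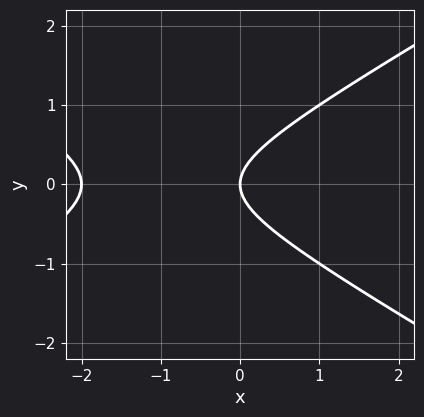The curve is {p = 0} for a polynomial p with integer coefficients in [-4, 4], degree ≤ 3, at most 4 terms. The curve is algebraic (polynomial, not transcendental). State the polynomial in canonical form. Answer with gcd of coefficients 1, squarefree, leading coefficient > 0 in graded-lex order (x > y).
First, the degree is 2 — the shape is more complex than any degree-1 curve.
Then, symmetries: the y ↦ −y reflection is a symmetry, so y appears only in even powers.
Next, checking where it meets the axes: it meets the y-axis at y = 0 (among the integer gridlines); the x-axis gridline crossings are at x ∈ {-2, 0}.
Finally, the integer polynomial consistent with all of this is the stated p.

x^2 - 3*y^2 + 2*x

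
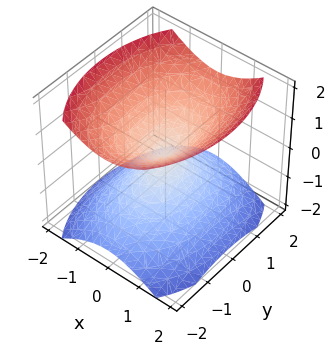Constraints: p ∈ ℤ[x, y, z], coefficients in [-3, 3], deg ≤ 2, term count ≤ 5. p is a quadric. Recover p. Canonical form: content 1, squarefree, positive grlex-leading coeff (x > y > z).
2*x^2 + y^2 - 2*z^2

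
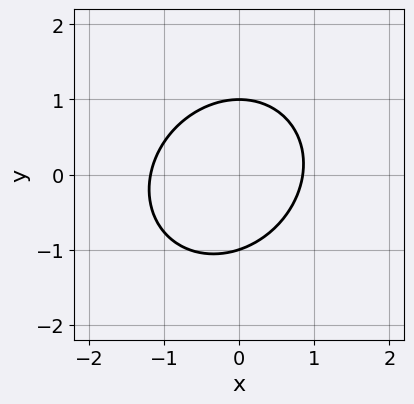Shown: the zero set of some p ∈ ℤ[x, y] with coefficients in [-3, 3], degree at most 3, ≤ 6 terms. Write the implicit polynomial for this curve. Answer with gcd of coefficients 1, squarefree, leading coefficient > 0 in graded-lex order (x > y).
Degree: no degree-1 curve has this shape, so deg p = 2.
From the visible intercepts: among the integer gridlines, it crosses the y-axis at y ∈ {-1, 1}.
The integer polynomial consistent with all of this is the stated p.

3*x^2 - x*y + 3*y^2 + x - 3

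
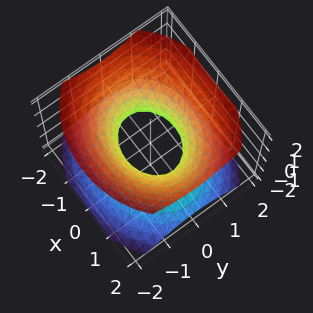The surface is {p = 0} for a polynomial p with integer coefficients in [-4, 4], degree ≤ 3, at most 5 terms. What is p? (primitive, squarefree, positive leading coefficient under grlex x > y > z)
First, deg p = 2. An hourglass — one-sheet hyperboloid; a quadric.
Next, symmetries: mirror symmetry z ↦ −z ⇒ only even powers of z; the y ↦ −y reflection is a symmetry, so y appears only in even powers; it's symmetric under x → −x, forcing even powers of x.
Next, observable constraints: the x-axis gridline crossings are at x ∈ {-1, 1}; no z-intercept at any integer in the box.
Finally, assembling these constraints gives the stated polynomial.

2*x^2 + 3*y^2 - 3*z^2 - 2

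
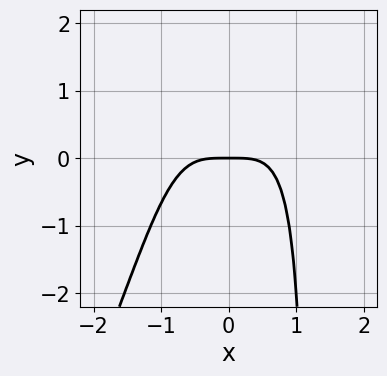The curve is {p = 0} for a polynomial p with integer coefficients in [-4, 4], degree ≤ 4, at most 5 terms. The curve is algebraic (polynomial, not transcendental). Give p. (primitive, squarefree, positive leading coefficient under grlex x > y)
Degree: the shape is more complex than any degree-3 curve, so deg p = 4.
Reading off the gridlines: it meets the x-axis at x = 0 (among the integer gridlines); it crosses the y-axis at the gridline y = 0.
These observations pin down the coefficients.

2*x^4 - x^3*y + 2*y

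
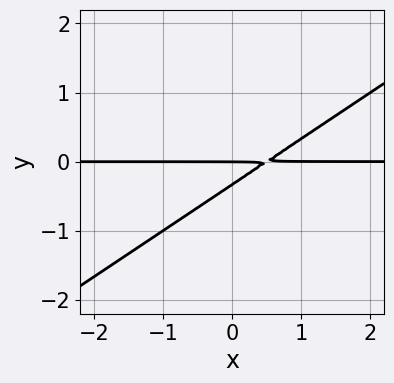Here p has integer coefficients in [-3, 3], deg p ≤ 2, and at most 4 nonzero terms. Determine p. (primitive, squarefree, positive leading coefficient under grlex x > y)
2*x*y - 3*y^2 - y

(a) The degree is 2 — the shape is more complex than any degree-1 curve.
(b) Reading off the gridlines: one y-axis crossing is at y = 0; every point of the x-axis in the box is on the curve.
(c) The integer polynomial consistent with all of this is the stated p.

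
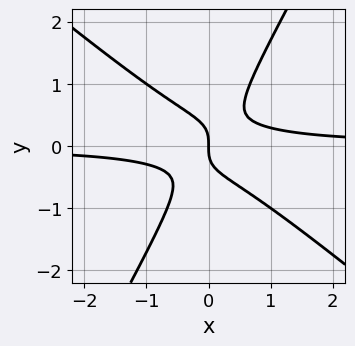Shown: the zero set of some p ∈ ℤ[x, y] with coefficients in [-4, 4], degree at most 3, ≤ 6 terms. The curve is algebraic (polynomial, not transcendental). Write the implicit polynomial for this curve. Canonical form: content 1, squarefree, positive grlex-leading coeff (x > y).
3*x^2*y + 2*x*y^2 - 2*y^3 - x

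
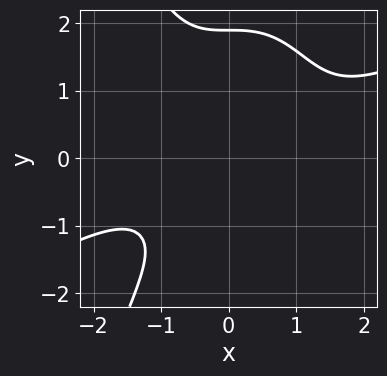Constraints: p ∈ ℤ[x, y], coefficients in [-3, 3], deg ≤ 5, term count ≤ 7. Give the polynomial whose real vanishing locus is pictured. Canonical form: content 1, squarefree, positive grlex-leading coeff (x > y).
x^4 - 2*x^3*y - y^3 + 2*y + 3

deg p = 4. A generic line meets the curve in up to 4 points.
Observable constraints: it misses every integer gridline on the x-axis.
Fitting integer coefficients to these (and the overall shape) gives p.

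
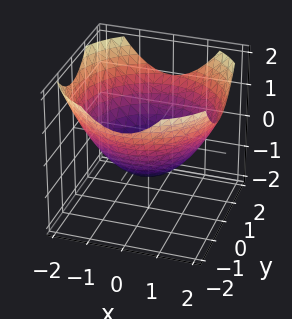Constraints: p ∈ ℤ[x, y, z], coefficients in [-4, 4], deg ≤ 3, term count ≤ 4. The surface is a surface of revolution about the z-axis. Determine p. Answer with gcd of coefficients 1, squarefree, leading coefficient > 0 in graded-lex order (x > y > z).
x^2 + y^2 - 2*z - 2

1. Degree: the shape is more complex than any degree-1 surface, so deg p = 2.
2. Symmetry: the z-axis is an axis of rotation, so x and y enter only as x² + y².
3. Checking where it meets the axes: a circular section at z = 0 has radius between 1 and 2; it meets the z-axis at z = -1 (among the integer gridlines).
4. These observations pin down the coefficients.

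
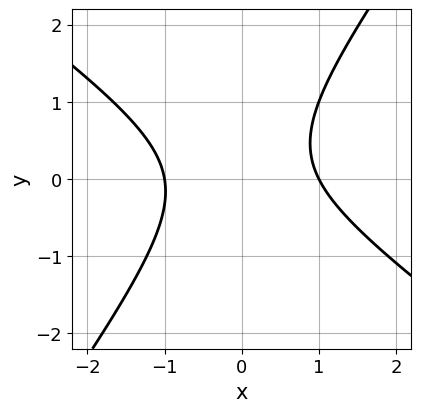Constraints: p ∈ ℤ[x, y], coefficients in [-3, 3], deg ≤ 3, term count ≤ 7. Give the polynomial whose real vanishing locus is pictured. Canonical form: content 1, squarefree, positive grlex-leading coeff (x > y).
(a) The degree is 2 — the shape is more complex than any degree-1 curve.
(b) Against the integer gridlines: among the integer gridlines, it crosses the x-axis at x ∈ {-1, 1}; it misses every integer gridline on the y-axis.
(c) Assembling these constraints gives the stated polynomial.

3*x^2 + 2*x*y - 3*y^2 + y - 3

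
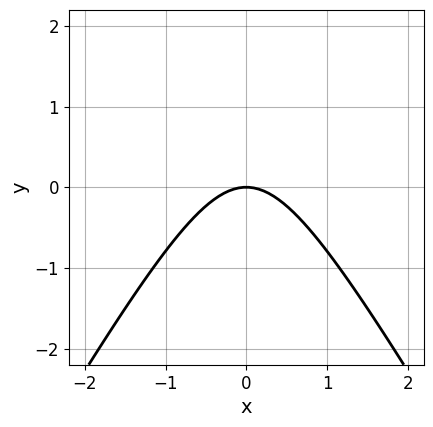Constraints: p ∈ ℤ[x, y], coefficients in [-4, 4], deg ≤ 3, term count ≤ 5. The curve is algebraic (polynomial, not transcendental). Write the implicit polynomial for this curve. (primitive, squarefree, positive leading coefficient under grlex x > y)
1. The degree is 2 — the shape is more complex than any degree-1 curve.
2. Symmetries: the x ↦ −x reflection is a symmetry, so x appears only in even powers.
3. Checking where it meets the axes: it crosses the y-axis at the gridline y = 0; it meets the x-axis at x = 0 (among the integer gridlines).
4. Matching integer coefficients to the picture gives p.

3*x^2 - y^2 + 3*y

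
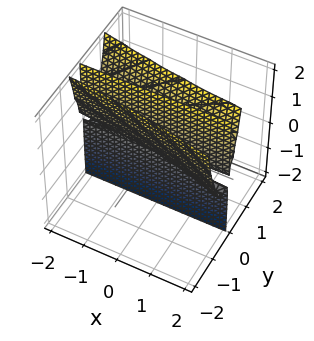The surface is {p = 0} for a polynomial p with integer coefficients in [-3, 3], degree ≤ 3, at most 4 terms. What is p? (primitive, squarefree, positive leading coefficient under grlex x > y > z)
x*y^2 + 3*y^3 - y*z

(a) deg p = 3. The shape is more complex than any degree-2 surface.
(b) Against the integer gridlines: every point of the z-axis in the box is on the surface; the visible x-axis segment lies entirely on the surface.
(c) The integer polynomial consistent with all of this is the stated p.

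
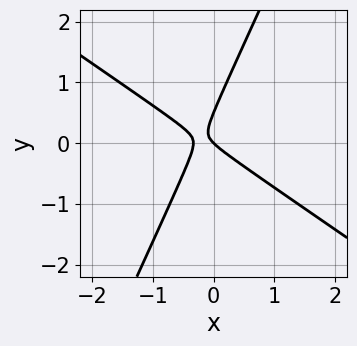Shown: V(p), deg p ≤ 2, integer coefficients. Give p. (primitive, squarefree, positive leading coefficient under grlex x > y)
3*x^2 + 3*x*y - 2*y^2 + x + y

1. The degree is 2 — a generic line meets the curve in up to 2 points.
2. Against the integer gridlines: one x-axis crossing is at x = 0; one y-axis crossing is at y = 0.
3. The integer polynomial consistent with all of this is the stated p.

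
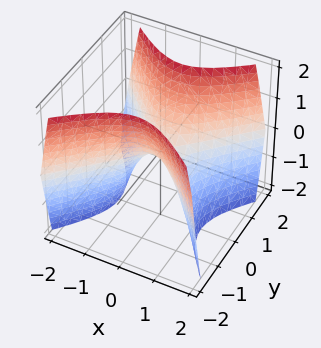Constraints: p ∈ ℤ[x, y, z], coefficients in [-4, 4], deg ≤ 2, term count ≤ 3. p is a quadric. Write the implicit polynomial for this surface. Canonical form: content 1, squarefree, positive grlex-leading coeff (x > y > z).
deg p = 2. A hyperbolic paraboloid; a quadric.
Symmetries: the y ↦ −y reflection is a symmetry, so y appears only in even powers; mirror symmetry x ↦ −x ⇒ only even powers of x.
Against the integer gridlines: it crosses the x-axis at the gridline x = 0; it crosses the z-axis at the gridline z = 0.
Putting this together gives p.

3*x^2 - 3*y^2 + 2*z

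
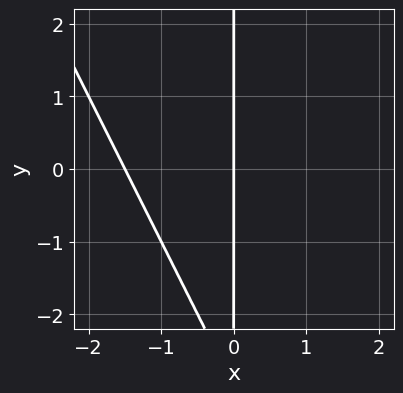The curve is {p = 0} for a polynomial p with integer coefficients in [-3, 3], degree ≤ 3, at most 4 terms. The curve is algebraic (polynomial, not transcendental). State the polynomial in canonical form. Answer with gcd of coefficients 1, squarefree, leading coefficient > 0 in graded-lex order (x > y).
2*x^2 + x*y + 3*x

deg p = 2. No degree-1 curve has this shape.
Checking where it meets the axes: it crosses the x-axis at the gridline x = 0; the visible y-axis segment lies entirely on the curve.
Together with the visible shape, these determine p as stated.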